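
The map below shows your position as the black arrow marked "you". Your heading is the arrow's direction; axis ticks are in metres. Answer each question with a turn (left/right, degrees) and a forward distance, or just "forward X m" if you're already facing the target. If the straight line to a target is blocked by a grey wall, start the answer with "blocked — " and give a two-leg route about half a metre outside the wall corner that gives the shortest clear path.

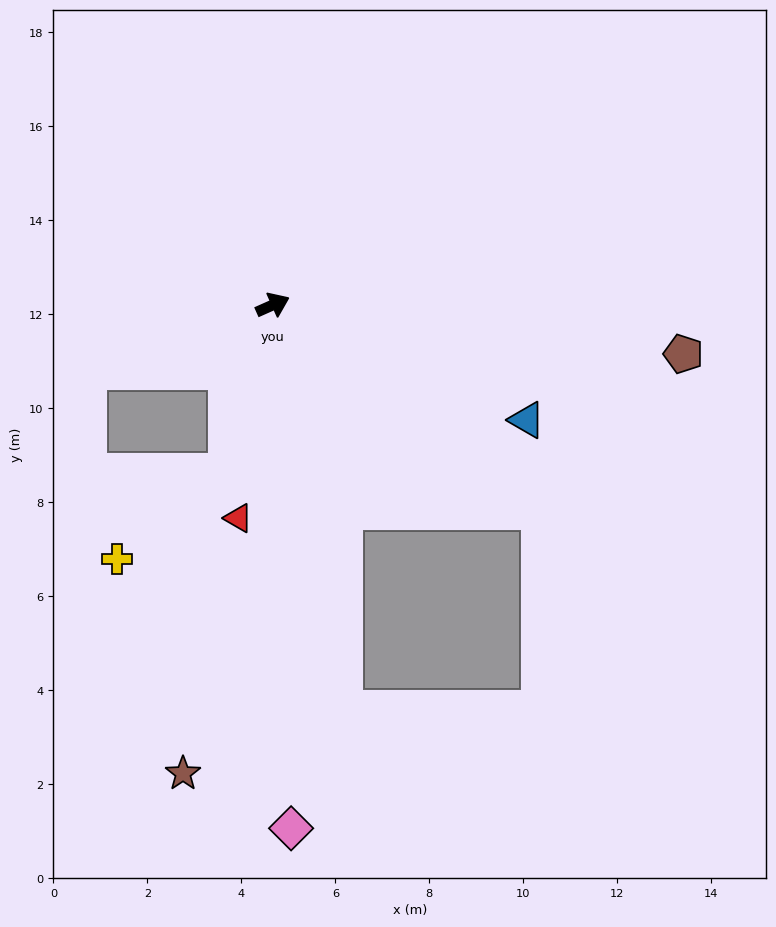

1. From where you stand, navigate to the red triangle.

turn right 123°, forward 4.6 m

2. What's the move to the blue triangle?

turn right 48°, forward 5.9 m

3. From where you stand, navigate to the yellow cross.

blocked — turn right 129°, forward 3.7 m, then turn right 37°, forward 3.0 m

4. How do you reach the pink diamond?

turn right 112°, forward 11.1 m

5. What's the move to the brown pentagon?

turn right 31°, forward 8.8 m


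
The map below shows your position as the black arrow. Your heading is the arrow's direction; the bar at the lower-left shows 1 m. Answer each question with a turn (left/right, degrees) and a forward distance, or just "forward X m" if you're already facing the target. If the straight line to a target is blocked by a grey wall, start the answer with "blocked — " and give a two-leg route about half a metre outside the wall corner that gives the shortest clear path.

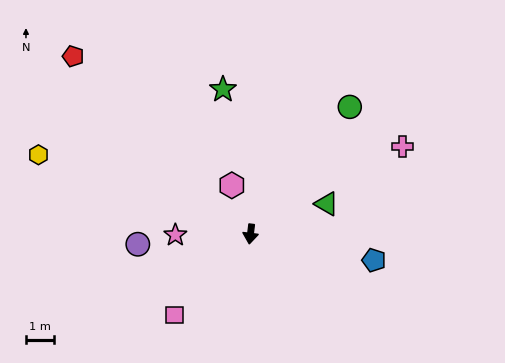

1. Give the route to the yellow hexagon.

turn right 104°, forward 8.1 m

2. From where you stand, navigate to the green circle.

turn left 149°, forward 5.7 m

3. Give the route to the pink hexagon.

turn right 152°, forward 1.9 m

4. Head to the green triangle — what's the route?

turn left 119°, forward 2.9 m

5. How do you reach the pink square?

turn right 36°, forward 3.9 m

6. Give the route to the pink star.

turn right 82°, forward 2.7 m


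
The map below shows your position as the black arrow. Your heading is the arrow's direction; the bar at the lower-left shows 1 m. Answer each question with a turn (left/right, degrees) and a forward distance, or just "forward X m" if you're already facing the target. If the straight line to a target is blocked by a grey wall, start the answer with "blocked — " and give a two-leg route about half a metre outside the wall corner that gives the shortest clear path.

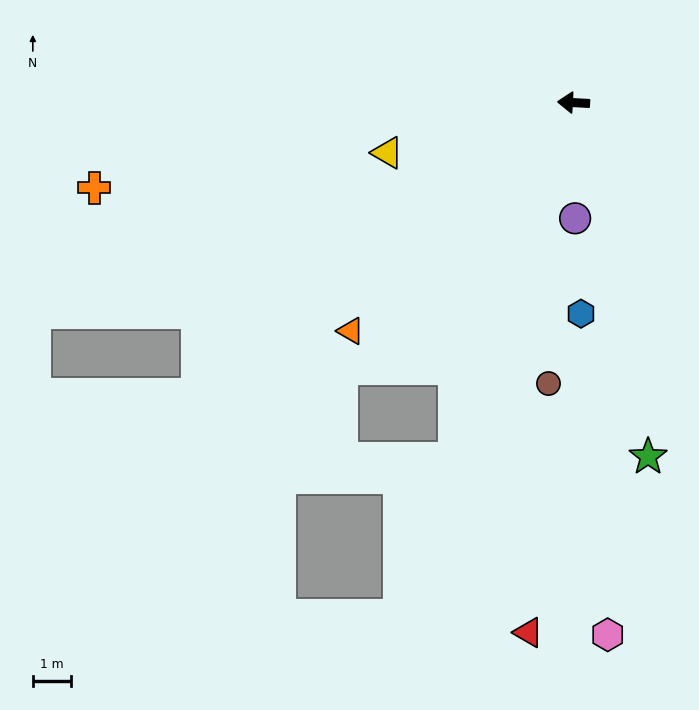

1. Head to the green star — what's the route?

turn left 105°, forward 9.4 m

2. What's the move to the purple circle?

turn left 94°, forward 3.0 m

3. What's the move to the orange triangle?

turn left 49°, forward 8.3 m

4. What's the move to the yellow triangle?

turn left 18°, forward 5.0 m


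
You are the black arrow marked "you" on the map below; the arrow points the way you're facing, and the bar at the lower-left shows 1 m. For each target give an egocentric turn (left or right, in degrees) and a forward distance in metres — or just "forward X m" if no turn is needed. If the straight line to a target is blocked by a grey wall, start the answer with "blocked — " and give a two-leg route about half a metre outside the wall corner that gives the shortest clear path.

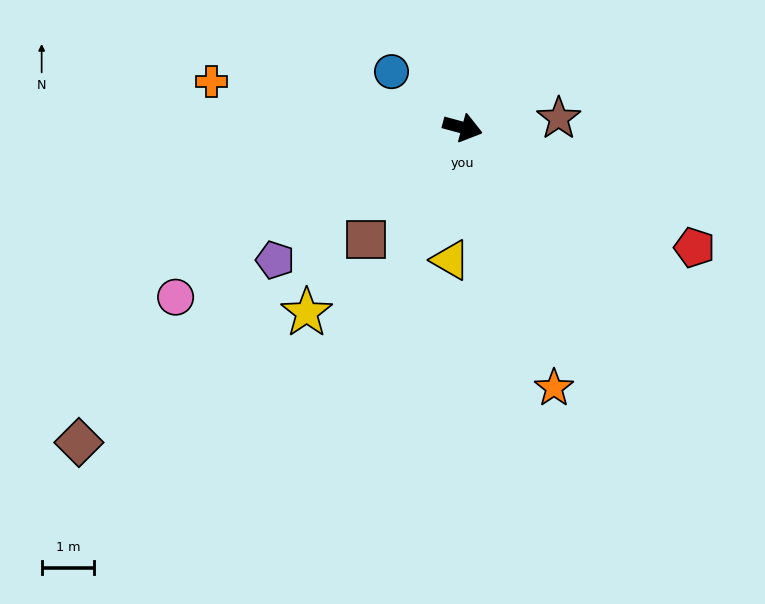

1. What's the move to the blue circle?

turn left 157°, forward 1.7 m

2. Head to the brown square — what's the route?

turn right 116°, forward 2.8 m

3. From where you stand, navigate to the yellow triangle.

turn right 80°, forward 2.5 m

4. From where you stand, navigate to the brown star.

turn left 21°, forward 1.8 m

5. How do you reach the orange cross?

turn right 175°, forward 4.9 m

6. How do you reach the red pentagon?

turn right 12°, forward 5.0 m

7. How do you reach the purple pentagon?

turn right 130°, forward 4.4 m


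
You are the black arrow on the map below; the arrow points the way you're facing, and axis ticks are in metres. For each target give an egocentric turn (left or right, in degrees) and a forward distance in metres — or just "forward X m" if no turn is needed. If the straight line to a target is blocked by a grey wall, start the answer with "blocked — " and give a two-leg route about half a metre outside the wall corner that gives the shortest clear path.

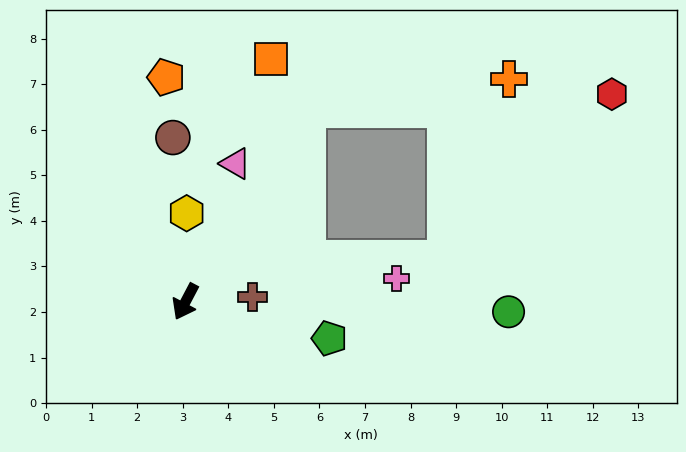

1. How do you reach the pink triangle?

turn right 172°, forward 3.2 m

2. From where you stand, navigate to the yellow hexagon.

turn right 153°, forward 1.9 m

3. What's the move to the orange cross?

blocked — turn left 176°, forward 5.0 m, then turn right 50°, forward 4.5 m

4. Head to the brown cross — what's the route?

turn left 122°, forward 1.5 m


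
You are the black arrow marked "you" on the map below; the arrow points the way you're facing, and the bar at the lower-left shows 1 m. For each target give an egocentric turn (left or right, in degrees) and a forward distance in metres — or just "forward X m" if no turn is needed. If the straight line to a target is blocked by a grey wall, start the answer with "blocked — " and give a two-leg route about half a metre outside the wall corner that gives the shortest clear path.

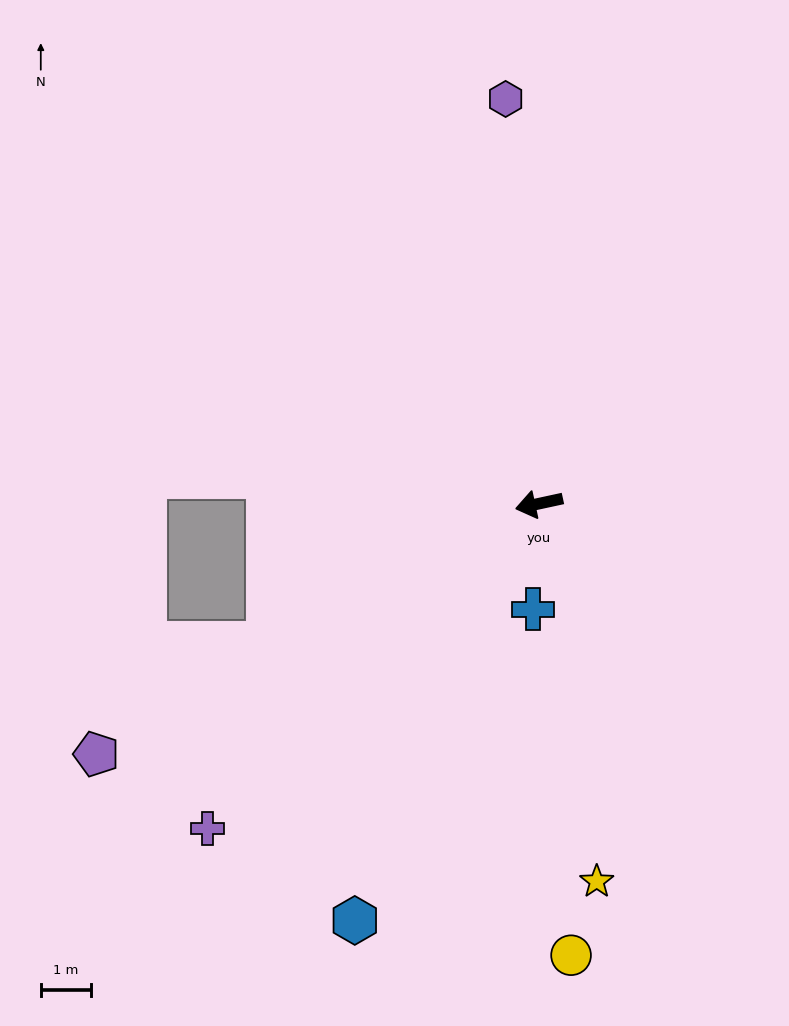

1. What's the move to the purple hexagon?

turn right 97°, forward 8.0 m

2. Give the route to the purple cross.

turn left 32°, forward 9.2 m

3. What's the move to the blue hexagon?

turn left 54°, forward 9.0 m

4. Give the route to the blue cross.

turn left 74°, forward 2.1 m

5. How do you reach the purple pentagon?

turn left 17°, forward 10.1 m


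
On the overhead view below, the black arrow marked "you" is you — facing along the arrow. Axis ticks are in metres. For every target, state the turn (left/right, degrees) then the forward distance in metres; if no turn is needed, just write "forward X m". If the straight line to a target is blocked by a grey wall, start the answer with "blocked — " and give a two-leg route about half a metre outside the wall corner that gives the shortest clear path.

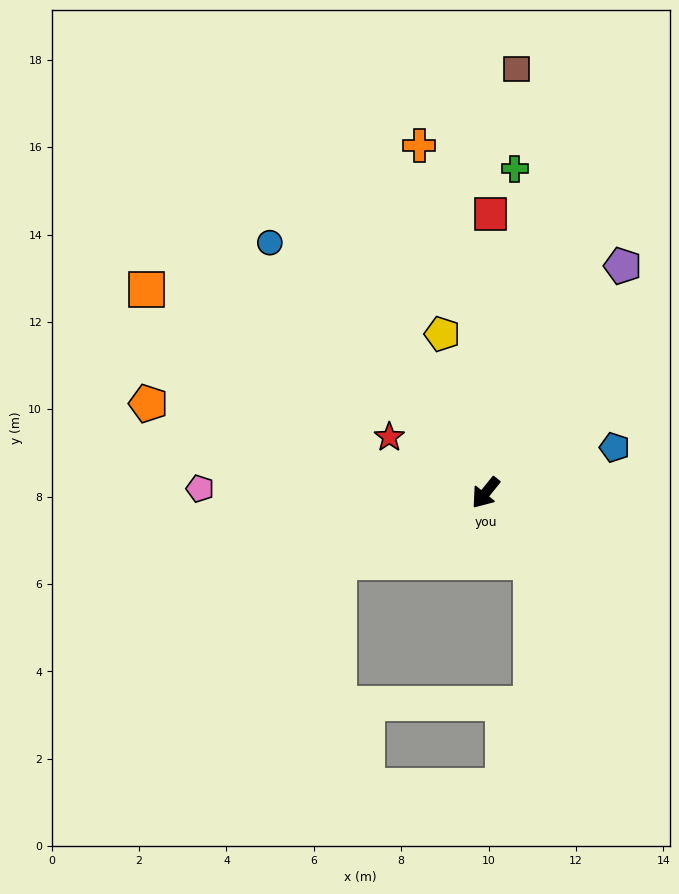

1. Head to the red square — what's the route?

turn right 142°, forward 6.4 m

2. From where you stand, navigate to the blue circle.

turn right 100°, forward 7.6 m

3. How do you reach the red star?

turn right 81°, forward 2.5 m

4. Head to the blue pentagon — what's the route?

turn left 148°, forward 3.1 m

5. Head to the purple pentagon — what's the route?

turn right 172°, forward 6.1 m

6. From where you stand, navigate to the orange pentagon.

turn right 66°, forward 8.0 m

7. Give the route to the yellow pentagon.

turn right 126°, forward 3.8 m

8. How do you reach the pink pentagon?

turn right 52°, forward 6.5 m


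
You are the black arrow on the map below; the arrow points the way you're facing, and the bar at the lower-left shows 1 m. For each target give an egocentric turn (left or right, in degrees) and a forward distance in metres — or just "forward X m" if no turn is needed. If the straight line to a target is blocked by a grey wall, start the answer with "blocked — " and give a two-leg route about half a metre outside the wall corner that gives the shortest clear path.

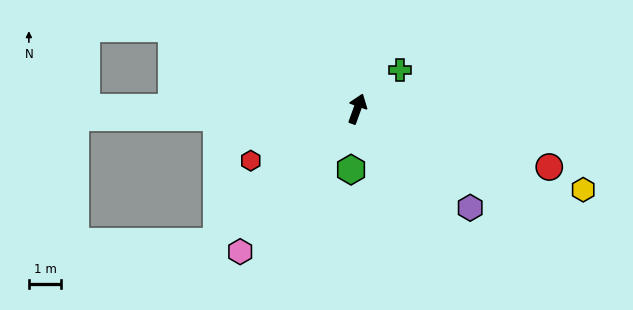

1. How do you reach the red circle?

turn right 87°, forward 6.2 m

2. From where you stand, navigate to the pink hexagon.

turn left 160°, forward 5.7 m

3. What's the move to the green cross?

turn right 28°, forward 1.8 m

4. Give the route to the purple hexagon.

turn right 111°, forward 4.6 m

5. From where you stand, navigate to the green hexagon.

turn right 166°, forward 1.9 m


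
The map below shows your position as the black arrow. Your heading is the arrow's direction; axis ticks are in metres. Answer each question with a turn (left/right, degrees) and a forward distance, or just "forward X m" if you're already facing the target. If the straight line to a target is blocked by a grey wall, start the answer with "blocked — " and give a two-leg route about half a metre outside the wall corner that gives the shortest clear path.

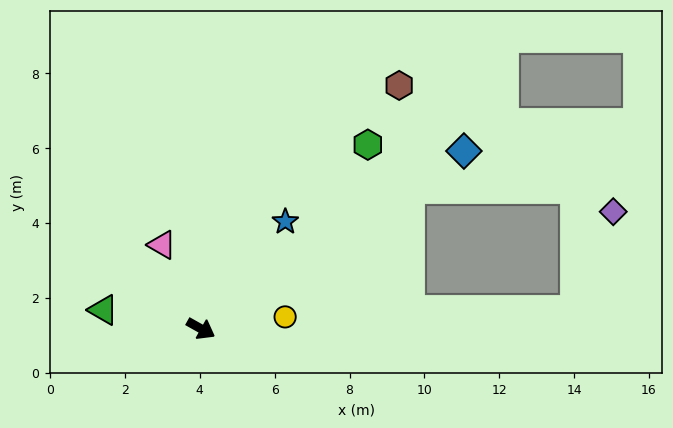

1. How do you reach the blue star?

turn left 81°, forward 3.6 m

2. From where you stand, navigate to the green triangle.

turn right 162°, forward 2.7 m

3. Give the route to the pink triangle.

turn left 144°, forward 2.5 m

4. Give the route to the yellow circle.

turn left 37°, forward 2.3 m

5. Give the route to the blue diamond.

turn left 63°, forward 8.5 m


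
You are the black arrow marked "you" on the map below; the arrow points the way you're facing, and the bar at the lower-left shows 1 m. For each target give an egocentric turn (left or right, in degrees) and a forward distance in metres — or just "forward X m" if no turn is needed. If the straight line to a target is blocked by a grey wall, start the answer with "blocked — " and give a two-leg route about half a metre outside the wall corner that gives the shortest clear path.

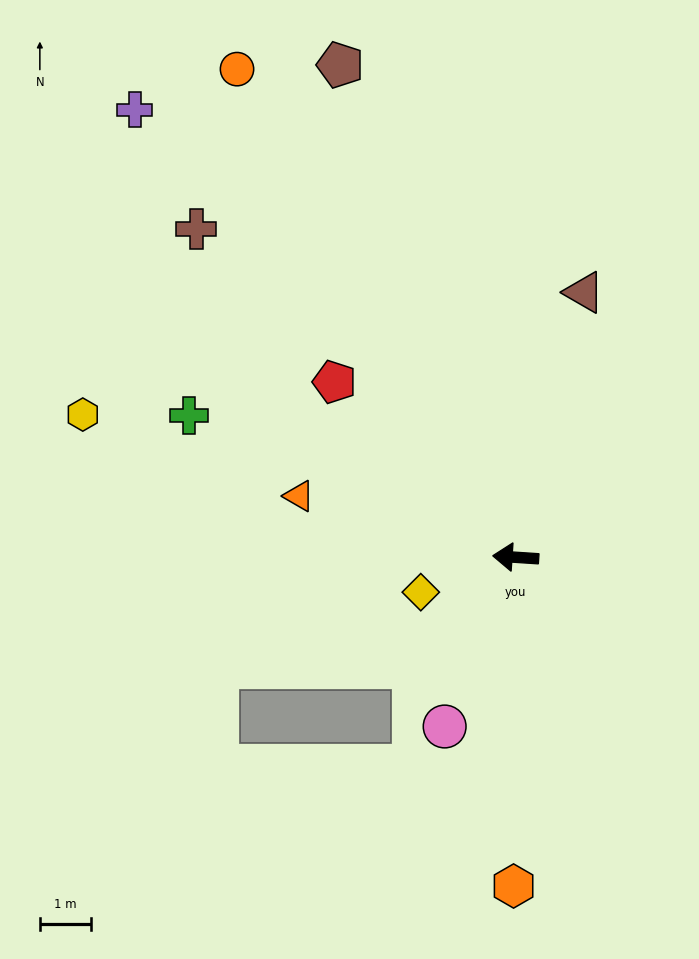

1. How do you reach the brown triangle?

turn right 101°, forward 5.4 m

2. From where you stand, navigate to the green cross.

turn right 20°, forward 7.0 m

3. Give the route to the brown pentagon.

turn right 67°, forward 10.3 m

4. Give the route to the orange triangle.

turn right 12°, forward 4.4 m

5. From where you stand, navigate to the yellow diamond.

turn left 24°, forward 2.0 m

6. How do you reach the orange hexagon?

turn left 93°, forward 6.4 m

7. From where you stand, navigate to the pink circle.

turn left 71°, forward 3.6 m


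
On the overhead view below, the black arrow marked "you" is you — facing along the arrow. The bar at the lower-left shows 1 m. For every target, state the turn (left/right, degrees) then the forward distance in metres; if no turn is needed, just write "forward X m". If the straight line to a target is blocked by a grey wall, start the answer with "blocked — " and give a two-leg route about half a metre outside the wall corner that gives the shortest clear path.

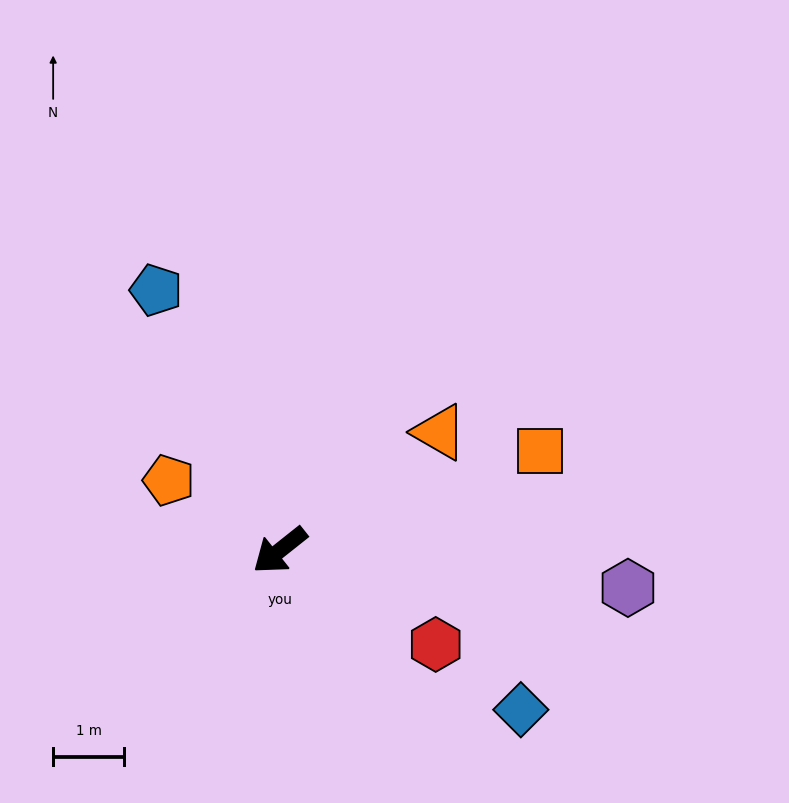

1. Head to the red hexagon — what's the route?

turn left 110°, forward 2.6 m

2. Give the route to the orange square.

turn left 162°, forward 3.9 m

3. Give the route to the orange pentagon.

turn right 71°, forward 1.9 m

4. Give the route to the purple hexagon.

turn left 135°, forward 5.0 m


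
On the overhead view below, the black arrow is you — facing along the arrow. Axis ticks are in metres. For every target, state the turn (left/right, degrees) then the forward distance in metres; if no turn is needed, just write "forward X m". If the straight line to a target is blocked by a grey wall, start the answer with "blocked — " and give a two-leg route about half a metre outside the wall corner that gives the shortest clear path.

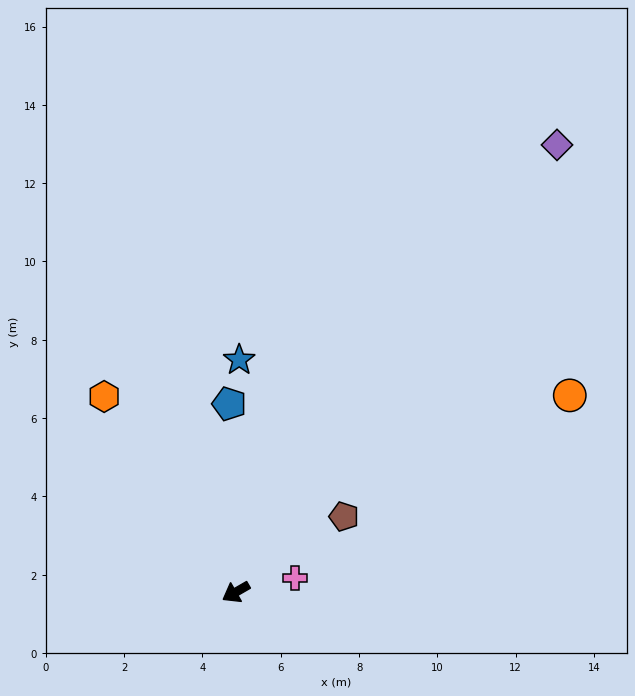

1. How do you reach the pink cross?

turn left 163°, forward 1.6 m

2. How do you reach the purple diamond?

turn right 156°, forward 14.1 m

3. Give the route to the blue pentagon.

turn right 118°, forward 4.8 m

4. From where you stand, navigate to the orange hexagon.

turn right 86°, forward 6.0 m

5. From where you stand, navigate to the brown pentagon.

turn right 175°, forward 3.4 m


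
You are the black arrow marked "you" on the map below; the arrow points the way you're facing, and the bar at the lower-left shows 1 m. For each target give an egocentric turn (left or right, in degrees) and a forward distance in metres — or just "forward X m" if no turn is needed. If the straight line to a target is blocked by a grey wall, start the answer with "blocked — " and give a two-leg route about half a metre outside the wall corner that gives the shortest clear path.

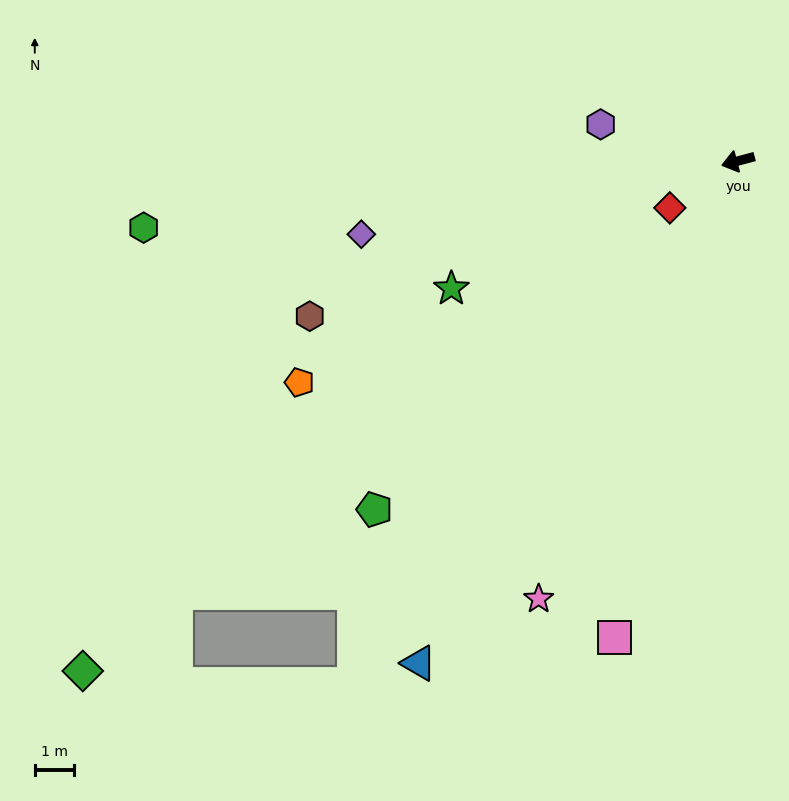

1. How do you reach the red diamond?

turn left 20°, forward 2.1 m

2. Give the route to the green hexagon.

turn right 9°, forward 15.2 m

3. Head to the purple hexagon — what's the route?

turn right 30°, forward 3.6 m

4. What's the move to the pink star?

turn left 51°, forward 12.2 m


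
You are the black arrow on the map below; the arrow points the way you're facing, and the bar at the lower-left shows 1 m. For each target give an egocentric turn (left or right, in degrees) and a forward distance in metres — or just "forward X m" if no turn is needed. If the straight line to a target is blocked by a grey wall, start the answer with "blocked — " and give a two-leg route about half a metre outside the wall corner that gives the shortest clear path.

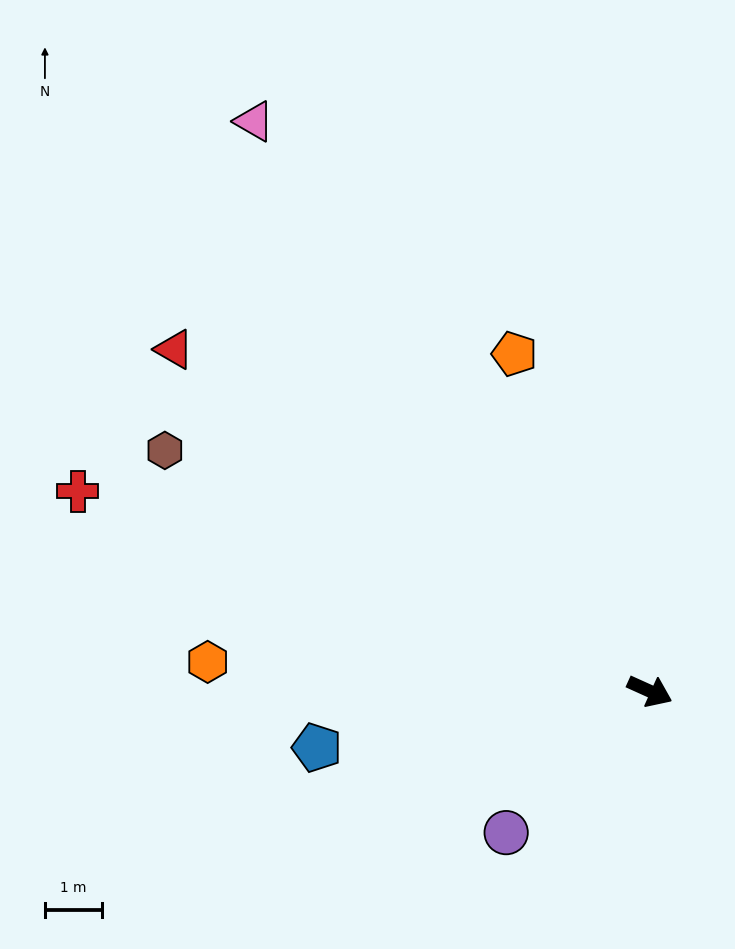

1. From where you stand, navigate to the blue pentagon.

turn right 146°, forward 6.0 m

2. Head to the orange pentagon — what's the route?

turn left 136°, forward 6.4 m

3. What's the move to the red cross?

turn right 175°, forward 10.7 m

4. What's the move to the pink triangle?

turn left 149°, forward 12.2 m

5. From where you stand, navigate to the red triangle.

turn left 169°, forward 10.3 m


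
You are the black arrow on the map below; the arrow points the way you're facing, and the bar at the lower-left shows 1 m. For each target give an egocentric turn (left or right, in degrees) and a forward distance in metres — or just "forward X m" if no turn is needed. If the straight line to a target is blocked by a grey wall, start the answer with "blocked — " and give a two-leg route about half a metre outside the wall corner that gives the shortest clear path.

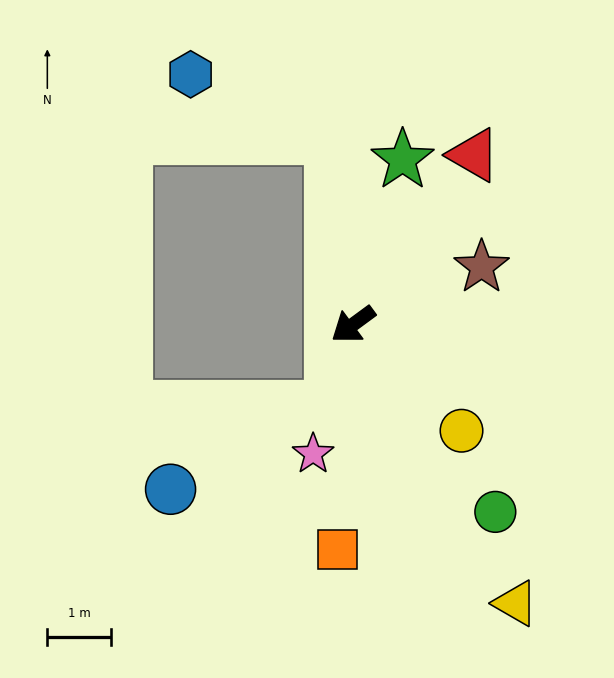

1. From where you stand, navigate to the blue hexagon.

blocked — turn right 120°, forward 3.0 m, then turn left 60°, forward 2.4 m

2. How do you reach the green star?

turn right 143°, forward 2.7 m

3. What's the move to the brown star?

turn left 168°, forward 2.2 m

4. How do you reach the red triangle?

turn right 162°, forward 3.3 m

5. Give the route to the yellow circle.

turn left 99°, forward 2.4 m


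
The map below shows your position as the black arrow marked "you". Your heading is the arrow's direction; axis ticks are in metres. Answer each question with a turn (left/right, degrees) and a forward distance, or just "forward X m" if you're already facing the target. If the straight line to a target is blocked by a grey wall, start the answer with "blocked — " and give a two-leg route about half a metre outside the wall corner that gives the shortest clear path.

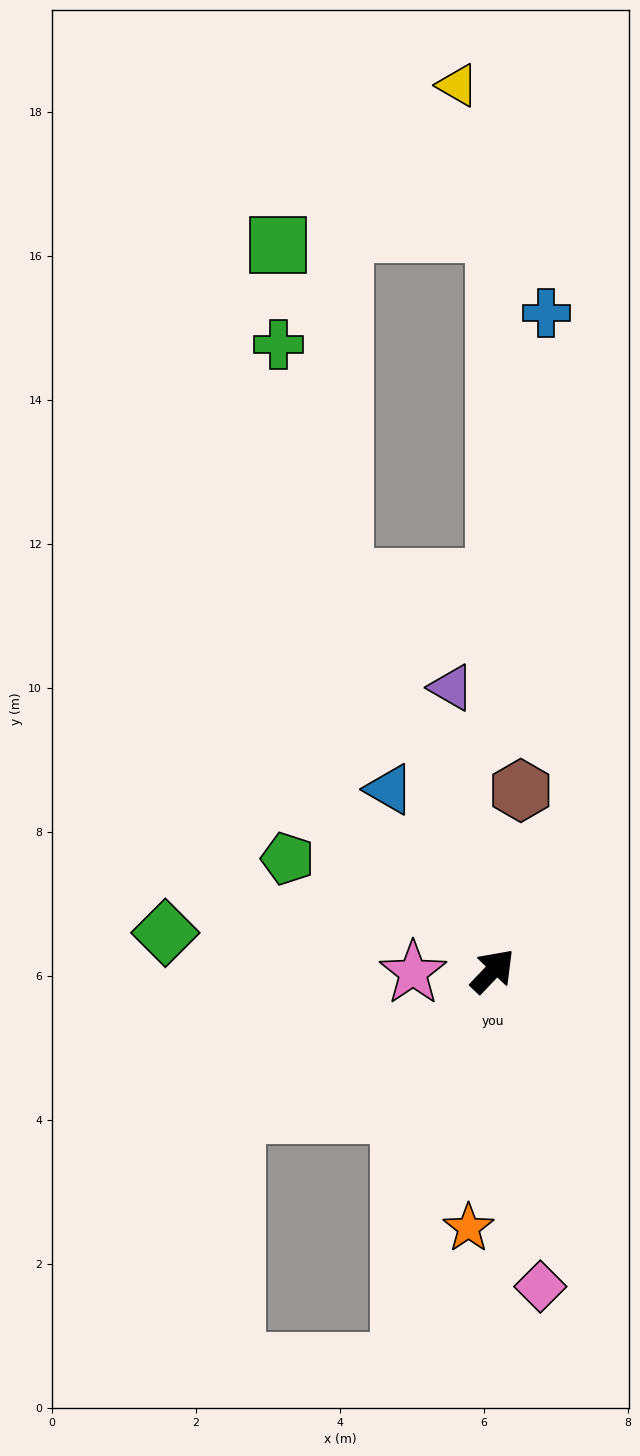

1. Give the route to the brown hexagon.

turn left 35°, forward 2.5 m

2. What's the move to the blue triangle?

turn left 73°, forward 2.9 m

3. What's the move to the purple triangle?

turn left 52°, forward 4.0 m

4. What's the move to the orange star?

turn right 142°, forward 3.6 m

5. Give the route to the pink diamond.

turn right 128°, forward 4.4 m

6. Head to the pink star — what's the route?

turn left 135°, forward 1.1 m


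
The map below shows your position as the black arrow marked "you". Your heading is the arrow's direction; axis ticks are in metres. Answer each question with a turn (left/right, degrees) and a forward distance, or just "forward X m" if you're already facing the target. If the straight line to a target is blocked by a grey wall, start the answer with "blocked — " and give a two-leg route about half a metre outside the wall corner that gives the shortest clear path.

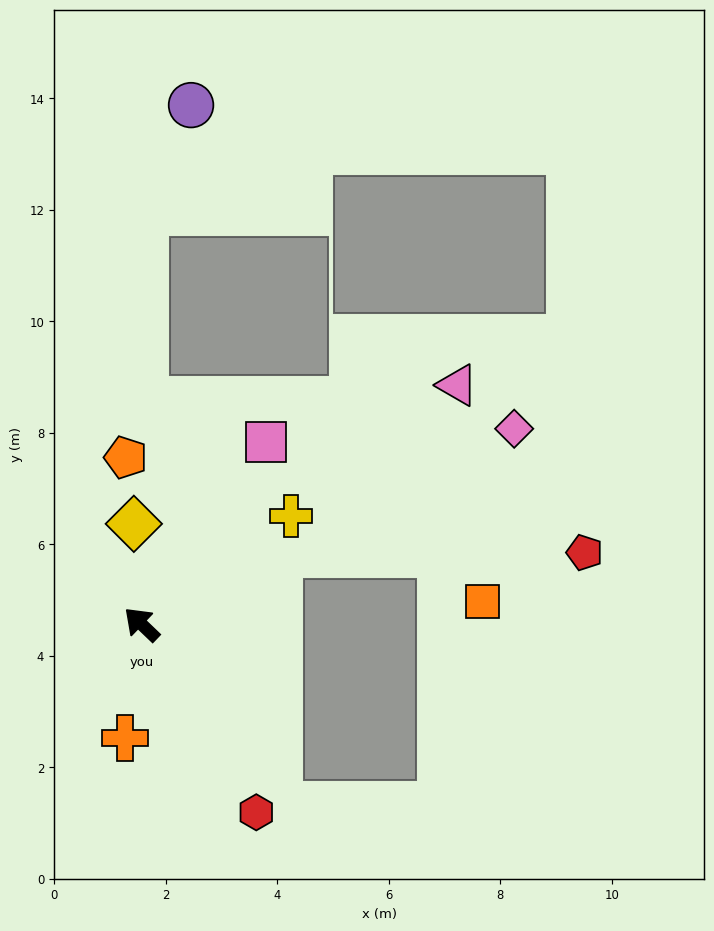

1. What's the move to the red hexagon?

turn left 165°, forward 4.0 m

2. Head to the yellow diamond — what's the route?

turn right 42°, forward 1.8 m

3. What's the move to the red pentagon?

blocked — turn right 109°, forward 2.8 m, then turn right 27°, forward 5.5 m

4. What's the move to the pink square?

turn right 81°, forward 4.0 m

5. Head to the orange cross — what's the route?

turn left 125°, forward 2.1 m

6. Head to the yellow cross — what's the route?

turn right 100°, forward 3.3 m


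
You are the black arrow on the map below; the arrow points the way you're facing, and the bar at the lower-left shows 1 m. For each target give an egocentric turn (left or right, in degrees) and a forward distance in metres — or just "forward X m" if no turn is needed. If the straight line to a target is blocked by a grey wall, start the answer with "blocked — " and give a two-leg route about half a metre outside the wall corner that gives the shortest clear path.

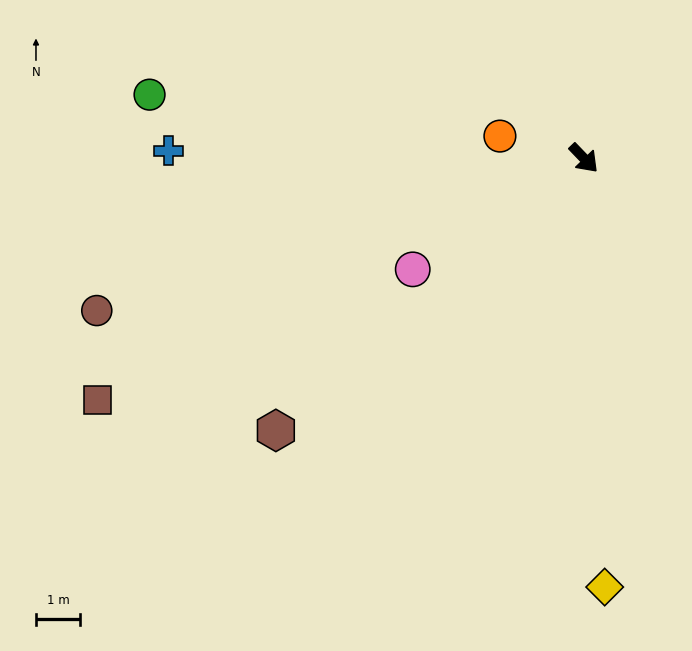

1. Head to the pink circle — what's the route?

turn right 101°, forward 4.6 m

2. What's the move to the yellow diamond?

turn right 41°, forward 9.7 m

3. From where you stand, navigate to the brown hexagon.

turn right 92°, forward 9.3 m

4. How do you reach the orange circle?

turn right 149°, forward 2.0 m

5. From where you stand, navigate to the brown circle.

turn right 117°, forward 11.5 m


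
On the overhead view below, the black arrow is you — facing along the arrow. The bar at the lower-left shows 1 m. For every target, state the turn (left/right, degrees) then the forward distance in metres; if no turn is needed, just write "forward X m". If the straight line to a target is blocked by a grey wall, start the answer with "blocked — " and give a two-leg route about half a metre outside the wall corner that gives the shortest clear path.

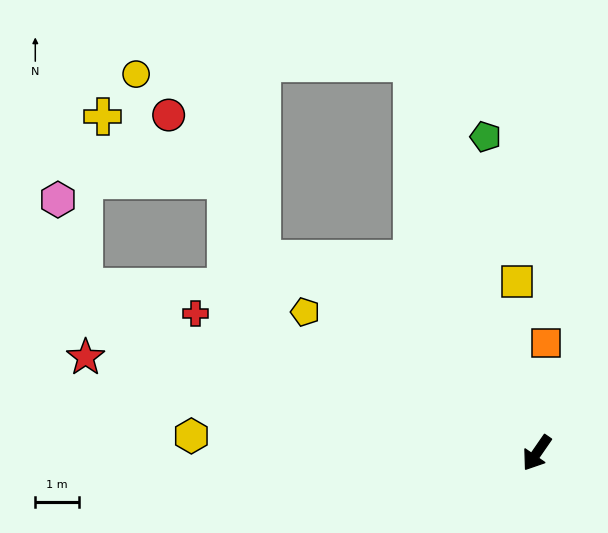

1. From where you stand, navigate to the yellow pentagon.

turn right 87°, forward 6.2 m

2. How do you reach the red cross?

turn right 78°, forward 8.4 m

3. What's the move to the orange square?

turn right 150°, forward 2.5 m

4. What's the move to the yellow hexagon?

turn right 58°, forward 7.9 m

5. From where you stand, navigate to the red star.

turn right 67°, forward 10.5 m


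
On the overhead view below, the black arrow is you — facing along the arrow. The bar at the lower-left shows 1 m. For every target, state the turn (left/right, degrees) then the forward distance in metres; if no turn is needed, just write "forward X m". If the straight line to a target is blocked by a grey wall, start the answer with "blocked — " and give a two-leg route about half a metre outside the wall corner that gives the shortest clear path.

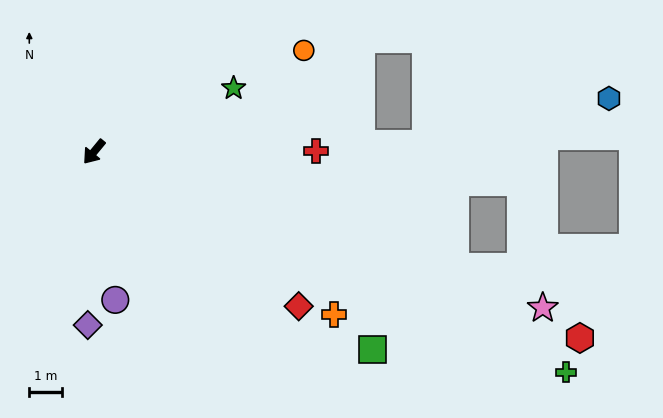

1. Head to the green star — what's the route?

turn left 154°, forward 4.7 m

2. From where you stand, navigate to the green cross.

turn left 104°, forward 16.0 m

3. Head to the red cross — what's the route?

turn left 130°, forward 6.8 m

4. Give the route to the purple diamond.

turn left 37°, forward 5.3 m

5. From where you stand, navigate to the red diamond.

turn left 92°, forward 7.9 m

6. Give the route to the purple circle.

turn left 48°, forward 4.6 m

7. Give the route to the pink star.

turn left 110°, forward 14.6 m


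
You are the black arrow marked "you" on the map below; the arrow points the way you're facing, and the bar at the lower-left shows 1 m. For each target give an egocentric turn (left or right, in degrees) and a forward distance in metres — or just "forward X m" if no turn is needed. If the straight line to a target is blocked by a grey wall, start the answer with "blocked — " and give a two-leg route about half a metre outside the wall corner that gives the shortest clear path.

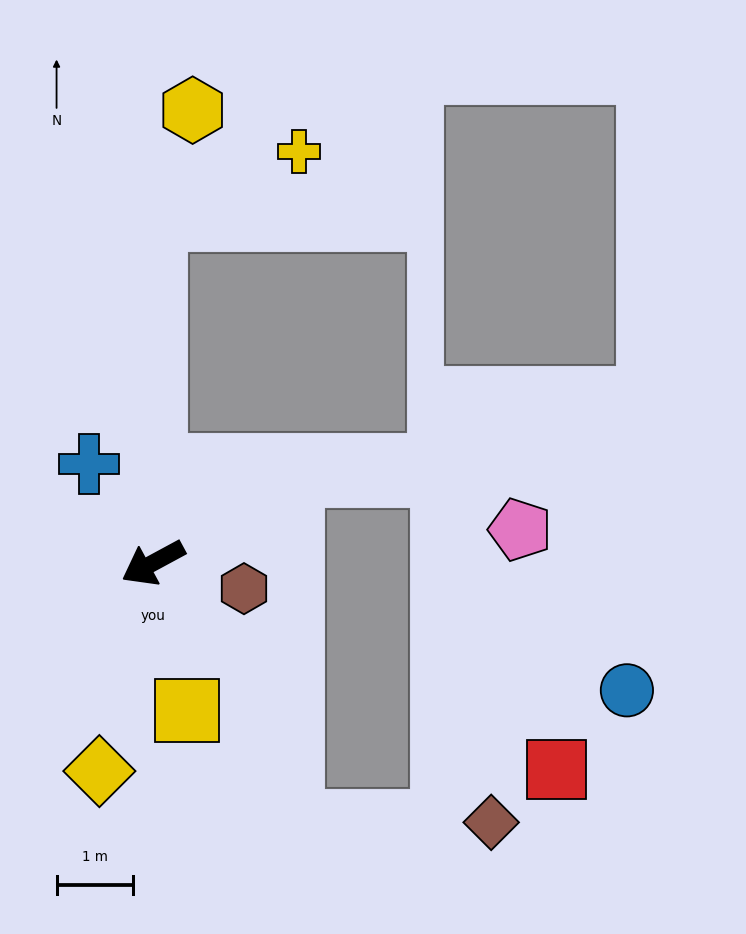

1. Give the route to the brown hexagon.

turn left 136°, forward 1.2 m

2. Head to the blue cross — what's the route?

turn right 86°, forward 1.5 m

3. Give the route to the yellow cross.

blocked — turn right 119°, forward 4.5 m, then turn right 64°, forward 2.1 m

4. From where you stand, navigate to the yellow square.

turn left 74°, forward 2.0 m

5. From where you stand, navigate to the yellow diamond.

turn left 47°, forward 2.8 m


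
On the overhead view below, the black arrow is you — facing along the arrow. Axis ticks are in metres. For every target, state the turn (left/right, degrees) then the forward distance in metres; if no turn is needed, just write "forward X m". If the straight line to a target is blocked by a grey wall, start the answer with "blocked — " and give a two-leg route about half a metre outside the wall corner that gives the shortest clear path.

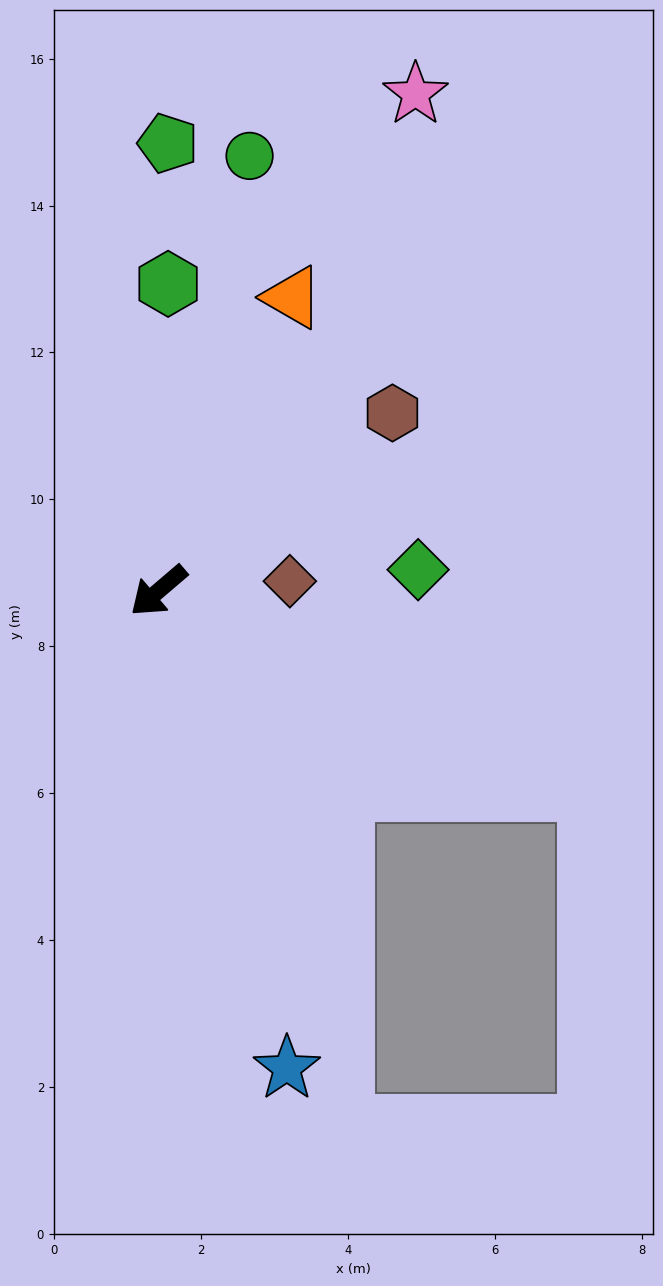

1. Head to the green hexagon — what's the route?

turn right 132°, forward 4.2 m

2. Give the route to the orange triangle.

turn right 155°, forward 4.4 m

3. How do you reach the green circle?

turn right 142°, forward 6.1 m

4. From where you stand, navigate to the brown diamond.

turn left 144°, forward 1.8 m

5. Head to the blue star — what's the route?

turn left 65°, forward 6.7 m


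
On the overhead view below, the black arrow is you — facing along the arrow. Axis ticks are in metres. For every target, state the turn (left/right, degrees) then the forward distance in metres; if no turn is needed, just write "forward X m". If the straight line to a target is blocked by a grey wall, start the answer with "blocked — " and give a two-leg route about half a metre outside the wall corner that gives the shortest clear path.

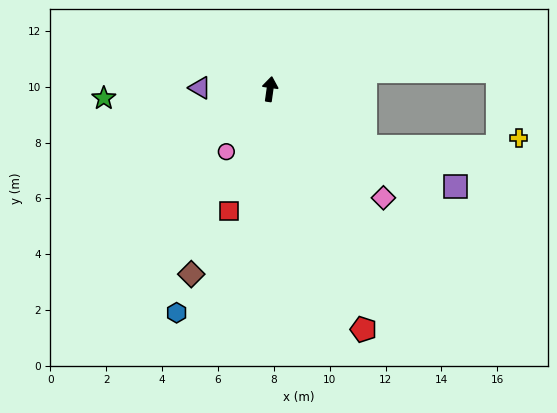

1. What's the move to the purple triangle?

turn left 97°, forward 2.5 m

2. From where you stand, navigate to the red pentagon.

turn right 151°, forward 9.2 m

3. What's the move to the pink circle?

turn left 153°, forward 2.7 m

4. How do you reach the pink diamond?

turn right 126°, forward 5.6 m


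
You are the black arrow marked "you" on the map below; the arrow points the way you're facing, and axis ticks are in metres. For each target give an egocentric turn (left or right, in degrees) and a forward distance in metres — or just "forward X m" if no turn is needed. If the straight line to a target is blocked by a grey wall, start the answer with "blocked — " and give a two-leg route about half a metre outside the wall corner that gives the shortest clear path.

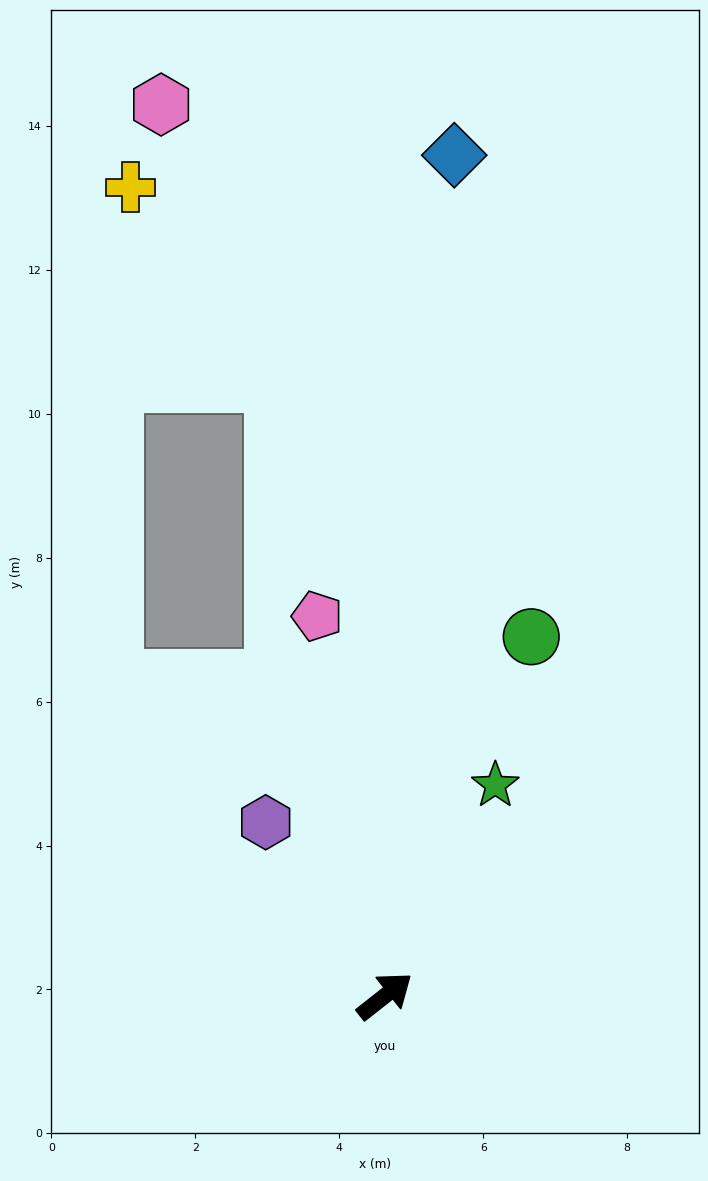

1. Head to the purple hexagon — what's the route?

turn left 86°, forward 2.9 m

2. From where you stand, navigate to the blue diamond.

turn left 47°, forward 11.7 m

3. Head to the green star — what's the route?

turn left 24°, forward 3.3 m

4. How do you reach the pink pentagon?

turn left 62°, forward 5.4 m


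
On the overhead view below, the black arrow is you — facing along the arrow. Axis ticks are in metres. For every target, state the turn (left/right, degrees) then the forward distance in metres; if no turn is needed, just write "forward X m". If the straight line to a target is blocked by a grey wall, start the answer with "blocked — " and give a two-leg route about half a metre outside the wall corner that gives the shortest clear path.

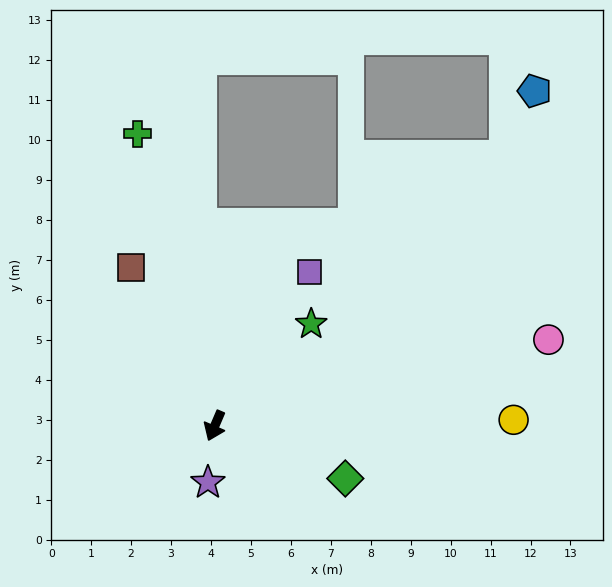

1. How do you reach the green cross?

turn right 142°, forward 7.6 m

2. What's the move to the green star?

turn left 160°, forward 3.5 m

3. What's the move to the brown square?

turn right 129°, forward 4.5 m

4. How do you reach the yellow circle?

turn left 114°, forward 7.5 m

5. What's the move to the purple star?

turn left 16°, forward 1.4 m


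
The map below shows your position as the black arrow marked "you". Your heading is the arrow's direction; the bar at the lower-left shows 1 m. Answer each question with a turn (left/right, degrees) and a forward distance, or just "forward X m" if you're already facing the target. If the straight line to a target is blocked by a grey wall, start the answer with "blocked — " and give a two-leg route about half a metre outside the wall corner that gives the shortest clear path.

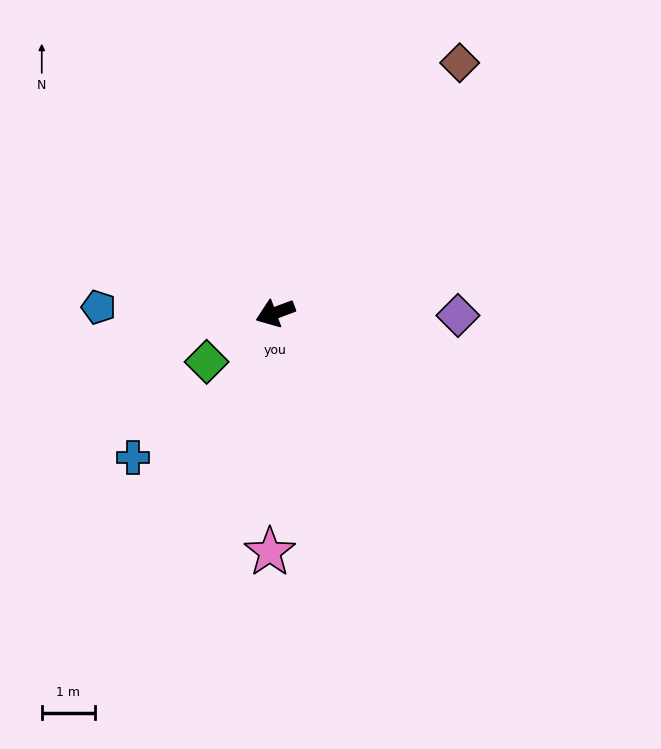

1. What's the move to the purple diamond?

turn left 159°, forward 3.5 m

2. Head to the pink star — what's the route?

turn left 68°, forward 4.5 m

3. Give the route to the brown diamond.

turn right 147°, forward 5.9 m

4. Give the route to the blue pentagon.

turn right 22°, forward 3.3 m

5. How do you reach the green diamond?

turn left 15°, forward 1.6 m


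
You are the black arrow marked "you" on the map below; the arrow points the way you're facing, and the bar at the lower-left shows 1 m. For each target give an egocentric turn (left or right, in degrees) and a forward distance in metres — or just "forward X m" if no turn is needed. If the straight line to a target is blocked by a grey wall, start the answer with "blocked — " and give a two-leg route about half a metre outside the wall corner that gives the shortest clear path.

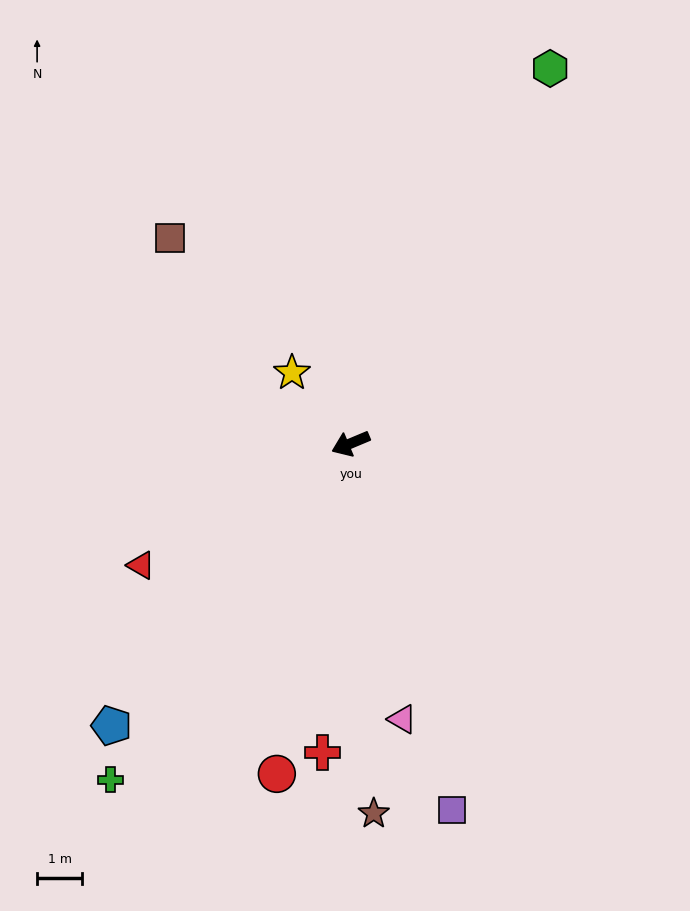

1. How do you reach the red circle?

turn left 55°, forward 7.5 m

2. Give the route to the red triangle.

turn left 7°, forward 5.4 m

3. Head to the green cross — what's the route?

turn left 32°, forward 9.1 m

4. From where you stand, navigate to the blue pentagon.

turn left 27°, forward 8.2 m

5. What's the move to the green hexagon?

turn right 141°, forward 9.4 m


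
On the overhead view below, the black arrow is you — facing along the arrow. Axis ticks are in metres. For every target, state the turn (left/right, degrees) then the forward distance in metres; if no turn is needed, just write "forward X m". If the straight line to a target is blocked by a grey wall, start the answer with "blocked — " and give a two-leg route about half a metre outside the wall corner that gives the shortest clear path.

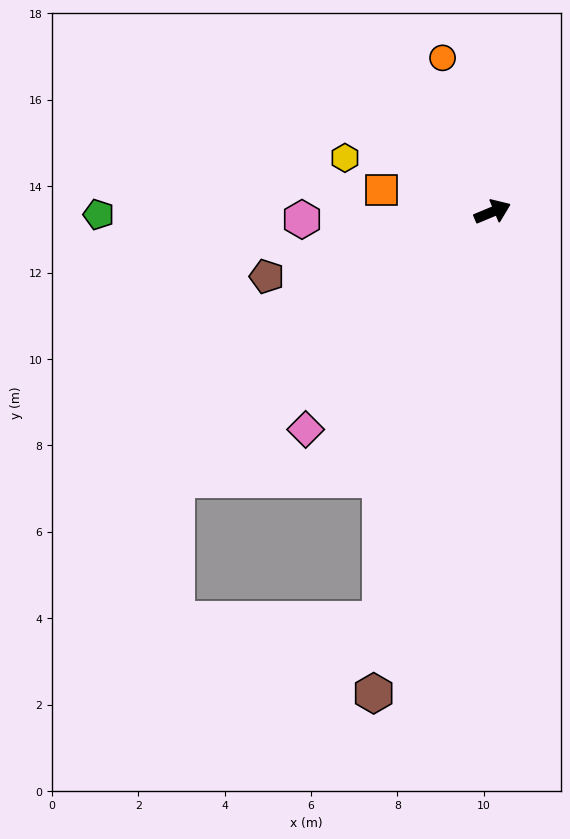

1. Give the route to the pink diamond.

turn right 153°, forward 6.6 m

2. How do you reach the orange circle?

turn left 85°, forward 3.7 m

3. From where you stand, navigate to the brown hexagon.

turn right 127°, forward 11.5 m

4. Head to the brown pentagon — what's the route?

turn left 173°, forward 5.4 m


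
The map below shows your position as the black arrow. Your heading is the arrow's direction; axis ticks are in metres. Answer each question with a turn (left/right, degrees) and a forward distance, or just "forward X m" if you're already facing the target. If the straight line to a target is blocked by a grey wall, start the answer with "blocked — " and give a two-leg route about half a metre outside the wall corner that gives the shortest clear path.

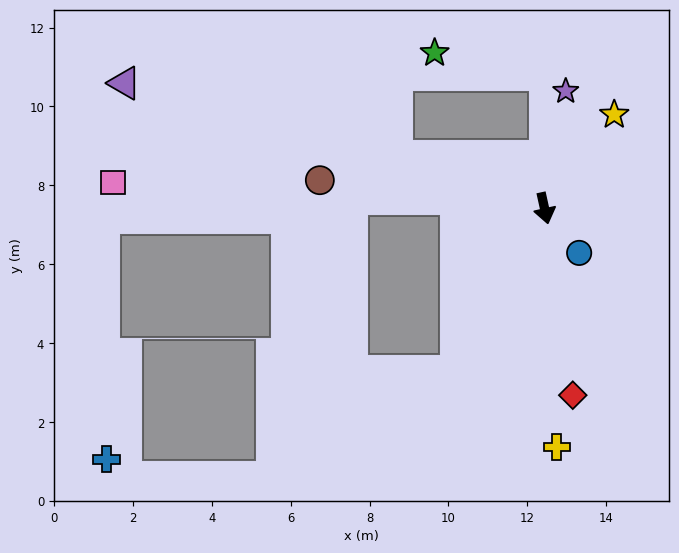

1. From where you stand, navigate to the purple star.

turn left 157°, forward 3.0 m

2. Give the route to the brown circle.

turn right 110°, forward 5.7 m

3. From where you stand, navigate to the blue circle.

turn left 25°, forward 1.4 m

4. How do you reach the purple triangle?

turn right 119°, forward 11.1 m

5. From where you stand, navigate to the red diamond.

turn right 4°, forward 4.8 m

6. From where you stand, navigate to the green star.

blocked — turn left 167°, forward 3.4 m, then turn left 80°, forward 2.9 m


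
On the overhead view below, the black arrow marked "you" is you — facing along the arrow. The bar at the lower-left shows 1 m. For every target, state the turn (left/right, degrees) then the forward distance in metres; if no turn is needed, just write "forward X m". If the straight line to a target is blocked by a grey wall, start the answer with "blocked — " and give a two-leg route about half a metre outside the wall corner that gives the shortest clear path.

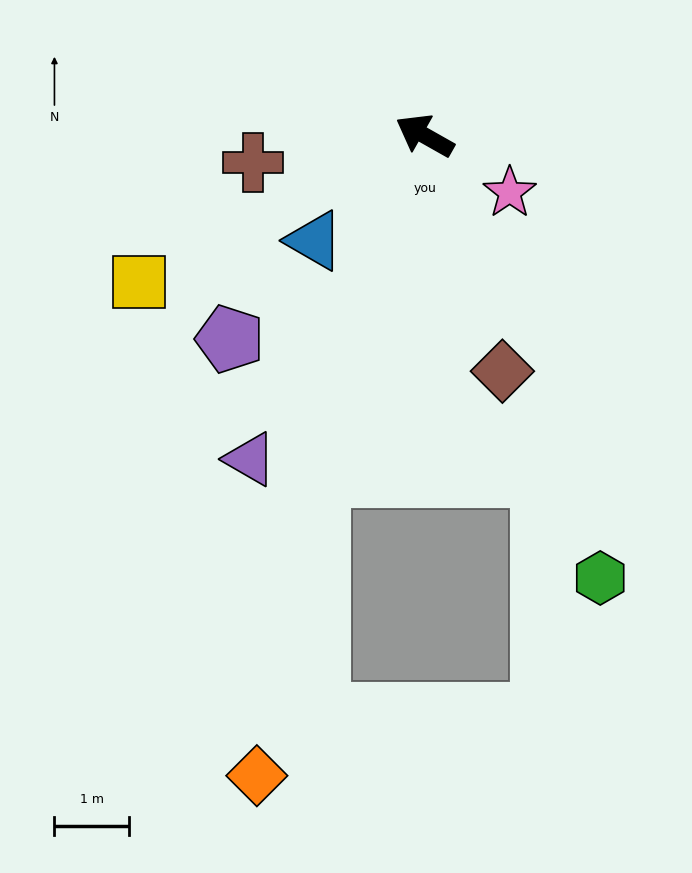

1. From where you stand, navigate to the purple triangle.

turn left 91°, forward 5.0 m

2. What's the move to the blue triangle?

turn left 73°, forward 2.1 m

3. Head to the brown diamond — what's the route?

turn left 138°, forward 3.3 m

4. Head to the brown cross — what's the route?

turn left 38°, forward 2.3 m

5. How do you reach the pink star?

turn left 176°, forward 1.4 m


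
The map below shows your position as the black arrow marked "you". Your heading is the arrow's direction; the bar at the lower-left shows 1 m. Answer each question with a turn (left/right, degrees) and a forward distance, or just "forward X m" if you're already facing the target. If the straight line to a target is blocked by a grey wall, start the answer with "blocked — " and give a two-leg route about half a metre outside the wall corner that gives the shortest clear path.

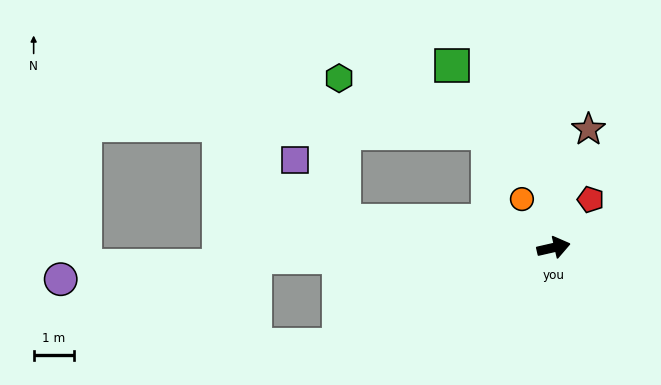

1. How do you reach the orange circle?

turn left 110°, forward 1.4 m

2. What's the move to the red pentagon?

turn left 40°, forward 1.5 m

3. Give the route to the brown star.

turn left 61°, forward 3.1 m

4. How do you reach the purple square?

blocked — turn left 160°, forward 5.3 m, then turn right 44°, forward 1.9 m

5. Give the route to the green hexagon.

blocked — turn left 160°, forward 5.3 m, then turn right 81°, forward 3.6 m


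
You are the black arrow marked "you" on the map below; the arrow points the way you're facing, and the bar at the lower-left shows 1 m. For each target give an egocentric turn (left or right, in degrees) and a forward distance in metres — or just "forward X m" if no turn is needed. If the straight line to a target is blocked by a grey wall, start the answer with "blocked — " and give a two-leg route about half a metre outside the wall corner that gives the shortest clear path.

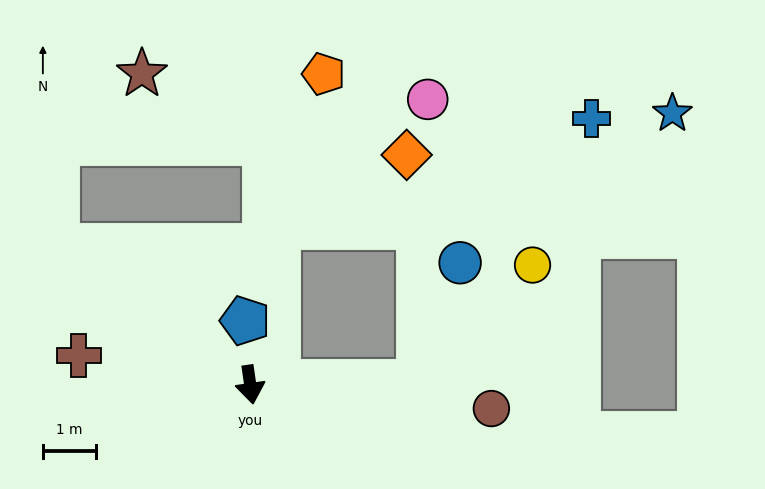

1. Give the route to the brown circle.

turn left 76°, forward 4.5 m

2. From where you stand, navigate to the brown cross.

turn right 108°, forward 3.3 m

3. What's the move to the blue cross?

blocked — turn left 83°, forward 3.2 m, then turn left 56°, forward 5.9 m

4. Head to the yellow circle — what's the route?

blocked — turn left 83°, forward 3.2 m, then turn left 45°, forward 3.1 m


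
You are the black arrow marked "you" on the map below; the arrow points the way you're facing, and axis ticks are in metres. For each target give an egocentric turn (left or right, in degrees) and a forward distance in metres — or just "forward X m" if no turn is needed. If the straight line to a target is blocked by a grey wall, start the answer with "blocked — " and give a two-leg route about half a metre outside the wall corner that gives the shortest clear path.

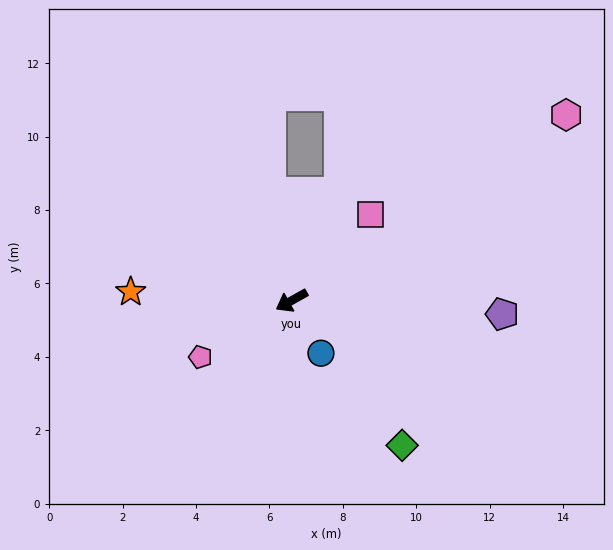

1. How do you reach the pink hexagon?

turn right 175°, forward 9.0 m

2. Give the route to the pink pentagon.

turn left 3°, forward 2.9 m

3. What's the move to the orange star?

turn right 32°, forward 4.4 m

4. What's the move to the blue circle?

turn left 90°, forward 1.6 m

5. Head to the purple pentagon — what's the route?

turn left 147°, forward 5.8 m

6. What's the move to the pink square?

turn right 162°, forward 3.2 m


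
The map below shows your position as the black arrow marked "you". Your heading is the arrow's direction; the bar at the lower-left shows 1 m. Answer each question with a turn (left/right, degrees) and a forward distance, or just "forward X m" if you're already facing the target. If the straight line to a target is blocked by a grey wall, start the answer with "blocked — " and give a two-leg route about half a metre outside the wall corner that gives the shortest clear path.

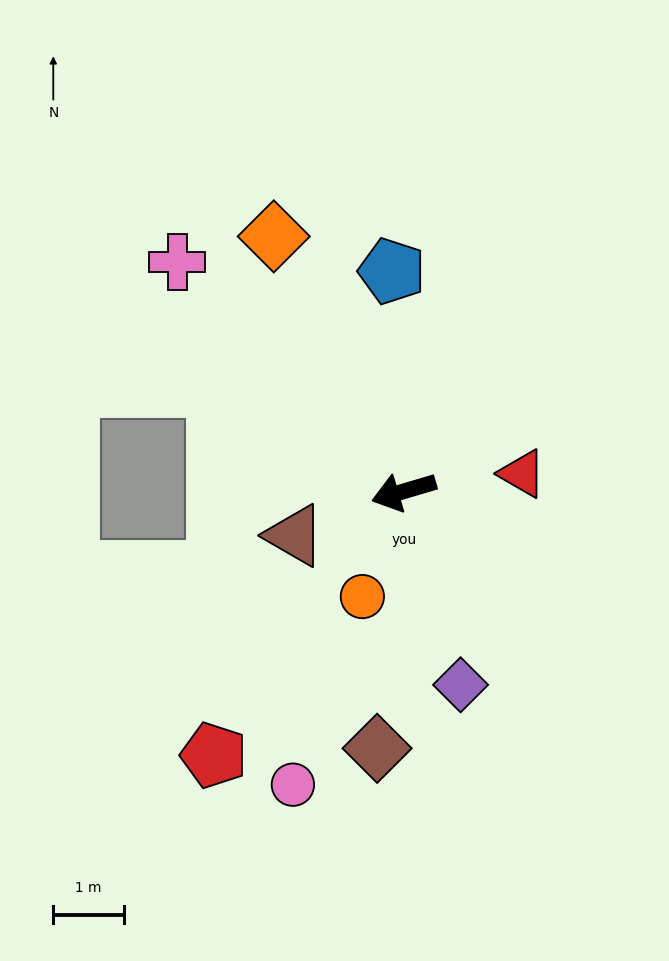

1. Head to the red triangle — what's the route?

turn left 172°, forward 1.7 m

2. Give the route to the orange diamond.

turn right 79°, forward 4.1 m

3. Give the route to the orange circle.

turn left 52°, forward 1.6 m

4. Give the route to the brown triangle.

turn left 6°, forward 1.7 m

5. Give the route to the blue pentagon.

turn right 103°, forward 3.1 m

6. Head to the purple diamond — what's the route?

turn left 90°, forward 2.9 m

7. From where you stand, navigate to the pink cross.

turn right 62°, forward 4.6 m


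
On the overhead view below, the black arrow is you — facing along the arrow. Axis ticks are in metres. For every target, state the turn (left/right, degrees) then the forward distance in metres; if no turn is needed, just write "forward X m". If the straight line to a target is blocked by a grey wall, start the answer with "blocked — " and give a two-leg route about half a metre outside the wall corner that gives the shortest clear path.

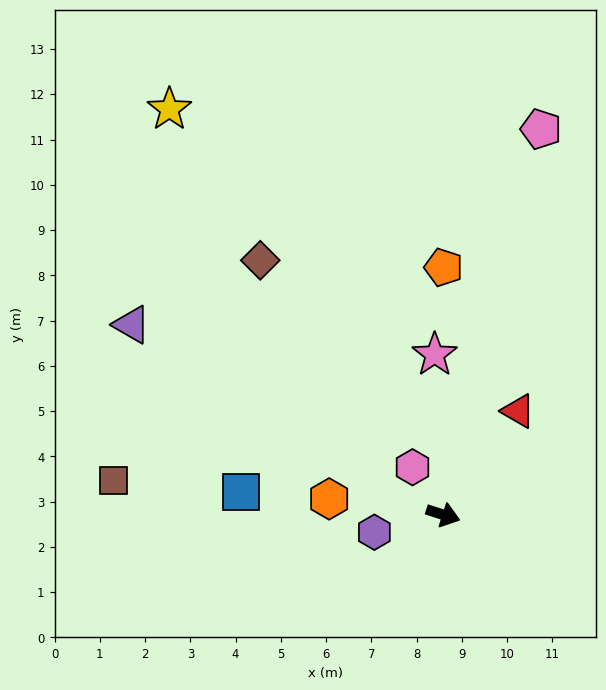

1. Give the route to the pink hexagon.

turn left 141°, forward 1.2 m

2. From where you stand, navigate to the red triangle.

turn left 72°, forward 2.8 m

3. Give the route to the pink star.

turn left 111°, forward 3.5 m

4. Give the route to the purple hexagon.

turn right 148°, forward 1.6 m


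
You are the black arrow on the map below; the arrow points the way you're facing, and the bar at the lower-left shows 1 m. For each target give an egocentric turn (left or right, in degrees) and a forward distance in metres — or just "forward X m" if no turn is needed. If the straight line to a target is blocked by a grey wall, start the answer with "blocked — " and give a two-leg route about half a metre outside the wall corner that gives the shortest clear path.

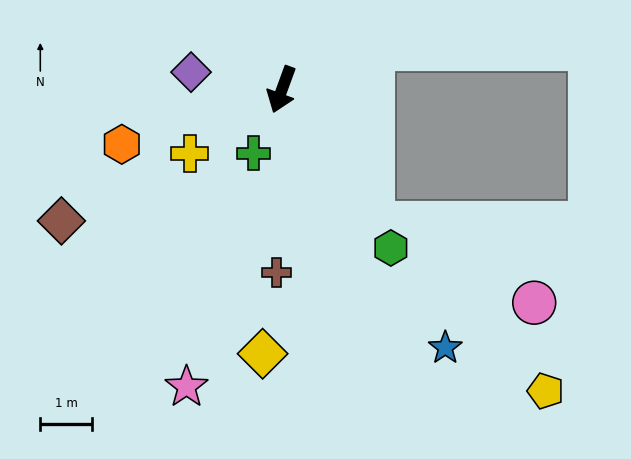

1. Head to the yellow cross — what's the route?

turn right 35°, forward 2.2 m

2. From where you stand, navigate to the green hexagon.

turn left 55°, forward 3.7 m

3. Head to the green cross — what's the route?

turn right 4°, forward 1.4 m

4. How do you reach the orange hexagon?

turn right 51°, forward 3.3 m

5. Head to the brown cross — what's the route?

turn left 18°, forward 3.6 m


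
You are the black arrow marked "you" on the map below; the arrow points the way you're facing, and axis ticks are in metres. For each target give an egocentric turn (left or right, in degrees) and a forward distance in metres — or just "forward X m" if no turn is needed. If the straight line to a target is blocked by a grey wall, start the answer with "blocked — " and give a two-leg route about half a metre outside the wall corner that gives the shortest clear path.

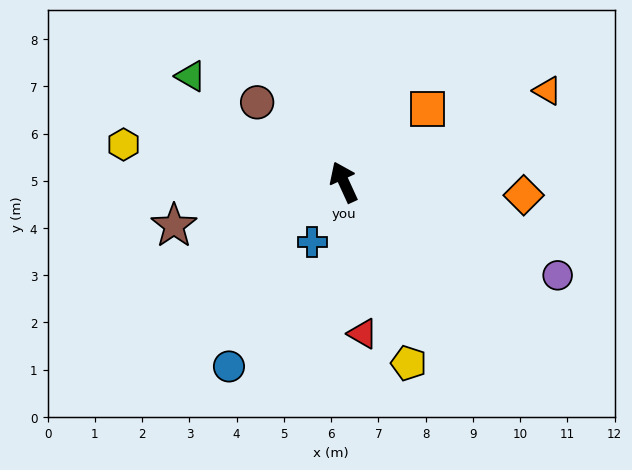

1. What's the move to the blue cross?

turn left 128°, forward 1.4 m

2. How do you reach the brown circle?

turn left 23°, forward 2.5 m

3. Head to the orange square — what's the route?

turn right 73°, forward 2.4 m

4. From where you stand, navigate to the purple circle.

turn right 138°, forward 4.9 m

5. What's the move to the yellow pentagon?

turn left 175°, forward 4.1 m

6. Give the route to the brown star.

turn left 80°, forward 3.7 m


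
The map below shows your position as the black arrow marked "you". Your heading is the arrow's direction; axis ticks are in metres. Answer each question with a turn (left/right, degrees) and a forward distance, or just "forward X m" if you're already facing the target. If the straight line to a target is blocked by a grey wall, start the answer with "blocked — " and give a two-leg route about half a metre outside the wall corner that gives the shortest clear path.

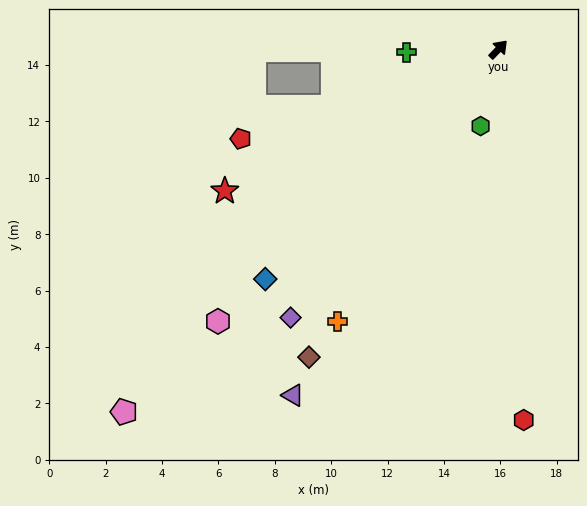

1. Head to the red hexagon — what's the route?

turn right 132°, forward 13.2 m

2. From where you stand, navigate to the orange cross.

turn right 167°, forward 11.2 m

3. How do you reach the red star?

turn left 161°, forward 10.9 m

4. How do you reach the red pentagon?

turn left 153°, forward 9.7 m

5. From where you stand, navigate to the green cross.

turn left 136°, forward 3.3 m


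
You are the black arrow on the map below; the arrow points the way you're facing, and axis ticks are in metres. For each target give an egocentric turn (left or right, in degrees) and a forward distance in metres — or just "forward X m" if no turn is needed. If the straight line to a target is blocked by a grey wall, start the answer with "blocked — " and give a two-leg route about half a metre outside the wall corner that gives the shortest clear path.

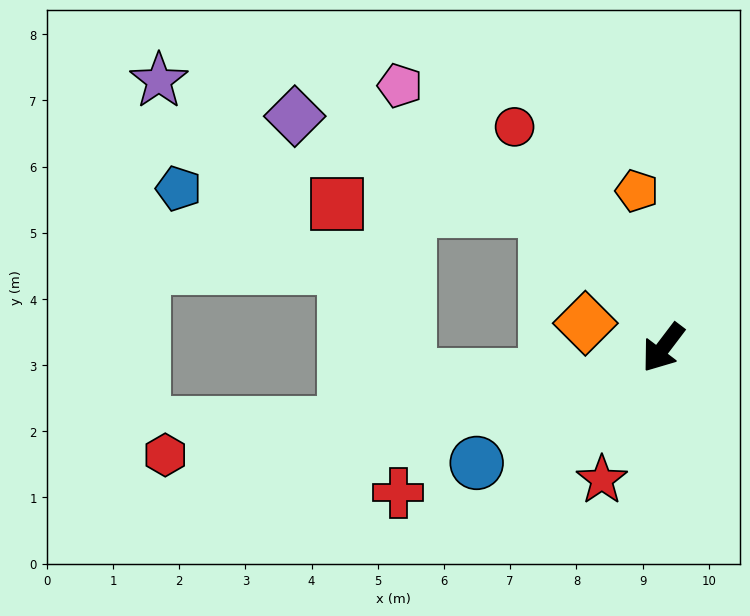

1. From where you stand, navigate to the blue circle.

turn right 21°, forward 3.3 m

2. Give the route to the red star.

turn left 12°, forward 2.2 m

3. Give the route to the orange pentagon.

turn right 133°, forward 2.4 m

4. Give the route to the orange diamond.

turn right 70°, forward 1.2 m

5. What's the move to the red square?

blocked — turn right 103°, forward 2.7 m, then turn left 49°, forward 3.2 m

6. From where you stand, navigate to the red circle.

turn right 109°, forward 4.0 m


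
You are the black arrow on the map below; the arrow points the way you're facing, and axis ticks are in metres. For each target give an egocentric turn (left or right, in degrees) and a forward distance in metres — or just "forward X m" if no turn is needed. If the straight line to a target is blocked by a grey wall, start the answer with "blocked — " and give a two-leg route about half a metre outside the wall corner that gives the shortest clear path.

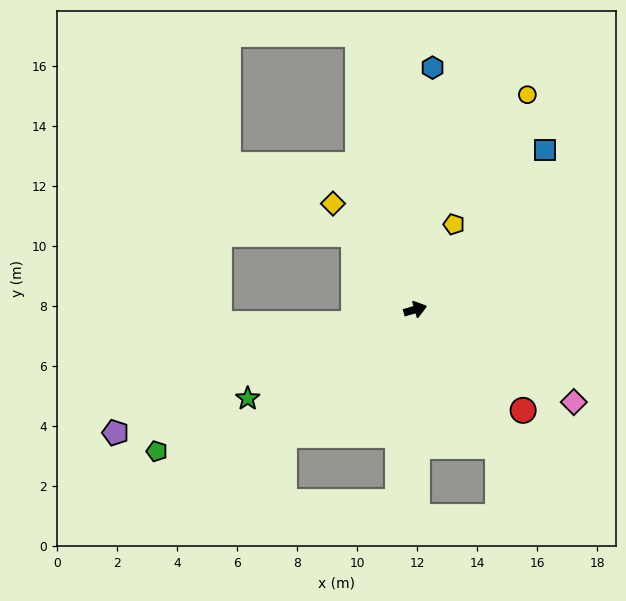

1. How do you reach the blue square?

turn left 35°, forward 6.9 m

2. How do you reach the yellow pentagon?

turn left 49°, forward 3.1 m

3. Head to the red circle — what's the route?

turn right 59°, forward 4.9 m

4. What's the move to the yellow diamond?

turn left 112°, forward 4.5 m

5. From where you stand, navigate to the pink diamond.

turn right 47°, forward 6.1 m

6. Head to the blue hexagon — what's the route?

turn left 70°, forward 8.1 m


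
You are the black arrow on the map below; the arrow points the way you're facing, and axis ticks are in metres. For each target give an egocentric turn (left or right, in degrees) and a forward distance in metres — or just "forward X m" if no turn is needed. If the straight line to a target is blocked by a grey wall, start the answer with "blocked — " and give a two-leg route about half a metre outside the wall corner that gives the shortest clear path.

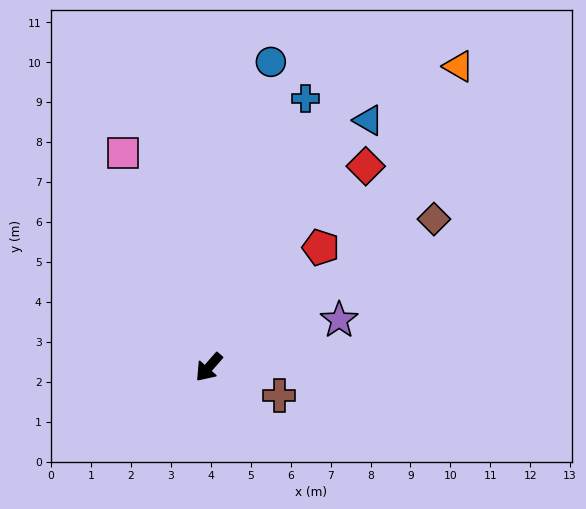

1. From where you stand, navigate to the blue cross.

turn right 159°, forward 7.2 m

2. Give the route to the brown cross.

turn left 110°, forward 1.9 m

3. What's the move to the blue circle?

turn right 150°, forward 7.8 m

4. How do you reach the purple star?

turn left 151°, forward 3.5 m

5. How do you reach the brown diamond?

turn left 165°, forward 6.8 m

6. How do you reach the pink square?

turn right 117°, forward 5.8 m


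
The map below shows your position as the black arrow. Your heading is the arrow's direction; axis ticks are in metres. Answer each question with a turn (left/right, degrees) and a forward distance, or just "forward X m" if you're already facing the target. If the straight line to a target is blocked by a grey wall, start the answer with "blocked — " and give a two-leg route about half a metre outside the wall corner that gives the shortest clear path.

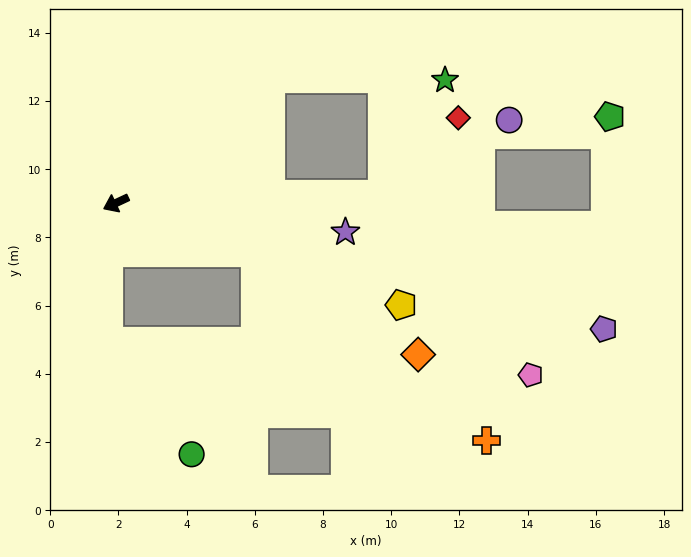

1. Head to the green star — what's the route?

blocked — turn right 166°, forward 5.8 m, then turn right 40°, forward 5.1 m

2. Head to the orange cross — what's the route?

blocked — turn left 135°, forward 4.3 m, then turn right 19°, forward 8.7 m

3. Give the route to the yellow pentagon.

turn left 135°, forward 8.9 m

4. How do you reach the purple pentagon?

turn left 140°, forward 14.8 m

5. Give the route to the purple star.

turn left 148°, forward 6.8 m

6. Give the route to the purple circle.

blocked — turn left 157°, forward 7.8 m, then turn left 28°, forward 4.3 m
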